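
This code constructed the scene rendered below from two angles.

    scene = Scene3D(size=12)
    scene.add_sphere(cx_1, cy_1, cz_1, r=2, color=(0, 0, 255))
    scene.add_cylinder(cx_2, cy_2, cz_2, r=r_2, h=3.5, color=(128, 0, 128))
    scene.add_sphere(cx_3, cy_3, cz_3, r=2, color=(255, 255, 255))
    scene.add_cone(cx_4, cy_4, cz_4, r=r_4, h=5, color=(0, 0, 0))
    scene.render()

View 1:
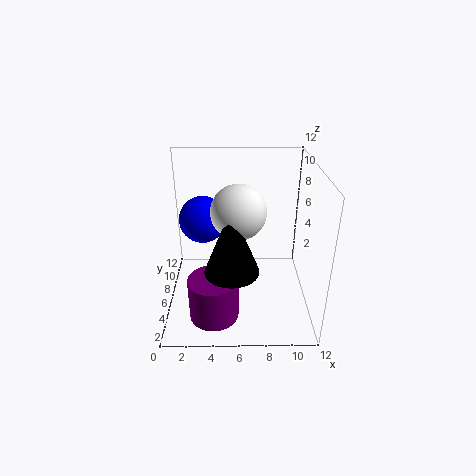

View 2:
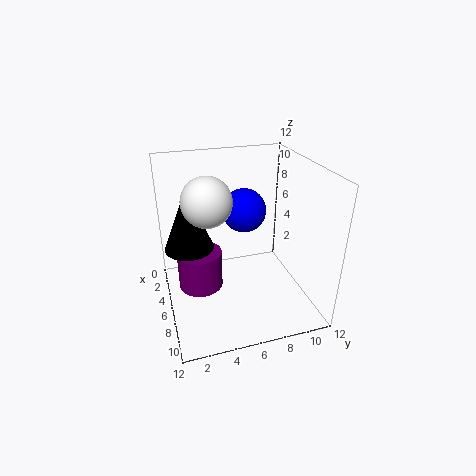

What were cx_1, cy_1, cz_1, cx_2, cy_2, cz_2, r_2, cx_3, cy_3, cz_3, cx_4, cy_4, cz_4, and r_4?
cx_1 = 3
cy_1 = 7.5
cz_1 = 7
cx_2 = 4
cy_2 = 3
cz_2 = 0.5
r_2 = 2
cx_3 = 6
cy_3 = 3.5
cz_3 = 9.5
cx_4 = 5.5
cy_4 = 2
cz_4 = 5.5
r_4 = 2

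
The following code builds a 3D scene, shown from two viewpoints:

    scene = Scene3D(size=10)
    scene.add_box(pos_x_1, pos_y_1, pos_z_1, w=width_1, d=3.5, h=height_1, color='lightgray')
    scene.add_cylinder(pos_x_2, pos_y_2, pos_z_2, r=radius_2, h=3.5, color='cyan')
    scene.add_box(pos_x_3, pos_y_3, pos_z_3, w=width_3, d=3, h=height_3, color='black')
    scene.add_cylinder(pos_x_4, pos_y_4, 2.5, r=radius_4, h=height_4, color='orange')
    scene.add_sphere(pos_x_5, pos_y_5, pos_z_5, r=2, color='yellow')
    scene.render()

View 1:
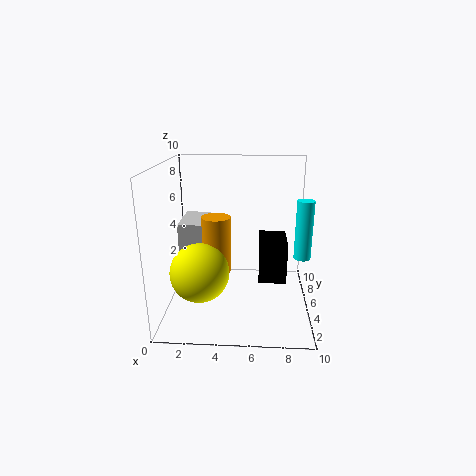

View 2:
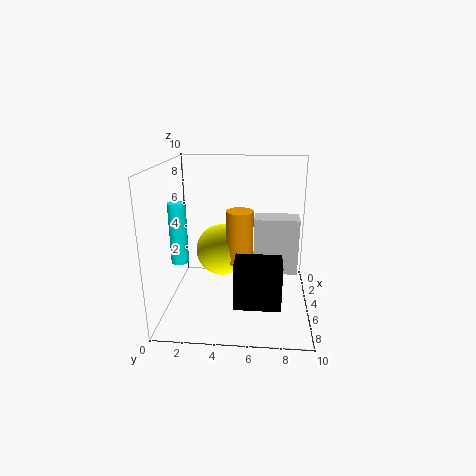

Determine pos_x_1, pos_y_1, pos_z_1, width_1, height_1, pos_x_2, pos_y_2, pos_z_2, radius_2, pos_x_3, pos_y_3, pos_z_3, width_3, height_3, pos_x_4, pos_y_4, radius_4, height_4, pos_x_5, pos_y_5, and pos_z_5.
pos_x_1 = 0.5, pos_y_1 = 6, pos_z_1 = 1, width_1 = 2, height_1 = 4.5, pos_x_2 = 9, pos_y_2 = 2, pos_z_2 = 5, radius_2 = 0.5, pos_x_3 = 6.5, pos_y_3 = 5, pos_z_3 = 1.5, width_3 = 2, height_3 = 3, pos_x_4 = 3.5, pos_y_4 = 5, radius_4 = 1, height_4 = 4, pos_x_5 = 2.5, pos_y_5 = 3.5, pos_z_5 = 3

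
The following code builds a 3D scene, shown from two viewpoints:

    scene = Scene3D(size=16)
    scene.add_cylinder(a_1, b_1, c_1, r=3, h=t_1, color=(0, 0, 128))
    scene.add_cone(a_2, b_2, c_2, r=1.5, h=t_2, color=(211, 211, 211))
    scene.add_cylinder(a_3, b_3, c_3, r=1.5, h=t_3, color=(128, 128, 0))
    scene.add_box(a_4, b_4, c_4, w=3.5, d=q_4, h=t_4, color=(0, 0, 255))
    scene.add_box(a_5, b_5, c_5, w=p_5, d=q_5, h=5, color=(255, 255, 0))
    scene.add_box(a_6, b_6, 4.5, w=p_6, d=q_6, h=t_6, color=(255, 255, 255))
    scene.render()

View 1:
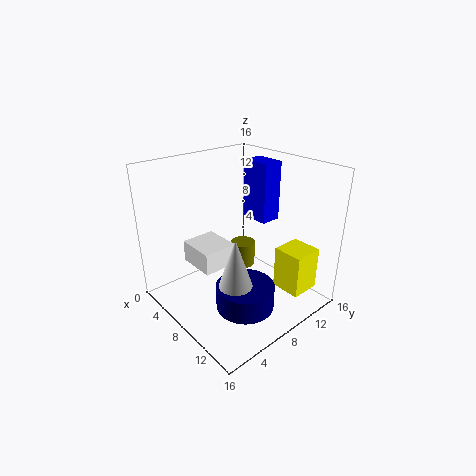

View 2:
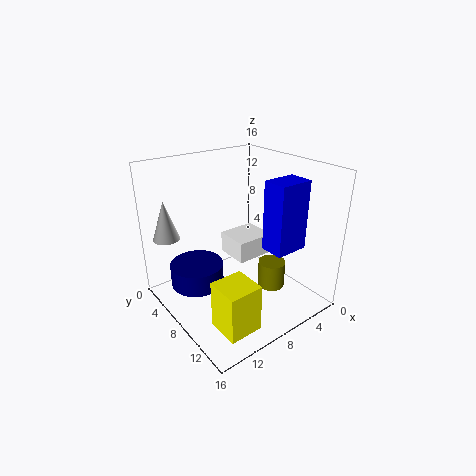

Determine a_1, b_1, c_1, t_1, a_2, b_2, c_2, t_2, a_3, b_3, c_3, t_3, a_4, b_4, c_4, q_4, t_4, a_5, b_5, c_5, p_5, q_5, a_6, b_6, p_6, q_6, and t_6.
a_1 = 12
b_1 = 5.5
c_1 = 2.5
t_1 = 2.5
a_2 = 14
b_2 = 2.5
c_2 = 7.5
t_2 = 4.5
a_3 = 5.5
b_3 = 11
c_3 = 2.5
t_3 = 3
a_4 = 4.5
b_4 = 12
c_4 = 8.5
q_4 = 2.5
t_4 = 7
a_5 = 10.5
b_5 = 11.5
c_5 = 1.5
p_5 = 3.5
q_5 = 3.5
a_6 = 3
b_6 = 4
p_6 = 4.5
q_6 = 4
t_6 = 2.5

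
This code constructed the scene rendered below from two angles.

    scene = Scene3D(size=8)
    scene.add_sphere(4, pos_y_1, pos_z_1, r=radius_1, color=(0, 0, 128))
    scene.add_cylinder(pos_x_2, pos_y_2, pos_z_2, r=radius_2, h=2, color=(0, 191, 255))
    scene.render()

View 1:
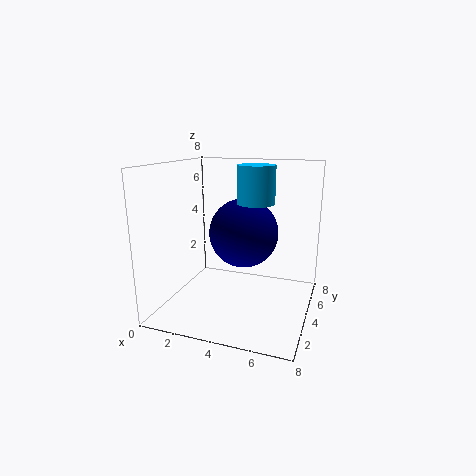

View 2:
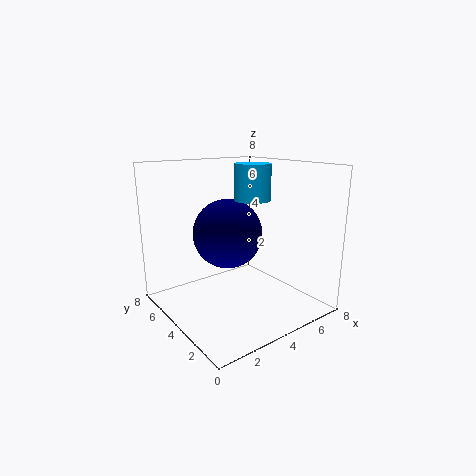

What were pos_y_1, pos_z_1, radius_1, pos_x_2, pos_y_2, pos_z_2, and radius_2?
pos_y_1 = 5; pos_z_1 = 4; radius_1 = 2; pos_x_2 = 5; pos_y_2 = 4; pos_z_2 = 6; radius_2 = 1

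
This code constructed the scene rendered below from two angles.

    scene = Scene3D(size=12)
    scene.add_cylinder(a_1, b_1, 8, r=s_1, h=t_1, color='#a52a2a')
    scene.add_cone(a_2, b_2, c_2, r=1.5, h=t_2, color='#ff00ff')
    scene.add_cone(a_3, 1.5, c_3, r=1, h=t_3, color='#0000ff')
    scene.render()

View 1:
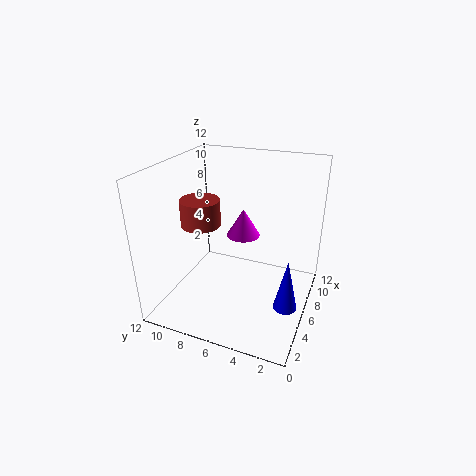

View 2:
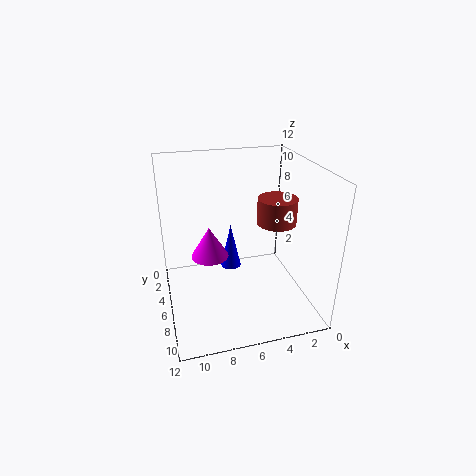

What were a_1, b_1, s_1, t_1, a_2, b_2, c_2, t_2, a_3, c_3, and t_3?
a_1 = 3.5
b_1 = 8
s_1 = 1.5
t_1 = 2
a_2 = 8.5
b_2 = 6.5
c_2 = 5
t_2 = 2.5
a_3 = 5.5
c_3 = 0.5
t_3 = 4.5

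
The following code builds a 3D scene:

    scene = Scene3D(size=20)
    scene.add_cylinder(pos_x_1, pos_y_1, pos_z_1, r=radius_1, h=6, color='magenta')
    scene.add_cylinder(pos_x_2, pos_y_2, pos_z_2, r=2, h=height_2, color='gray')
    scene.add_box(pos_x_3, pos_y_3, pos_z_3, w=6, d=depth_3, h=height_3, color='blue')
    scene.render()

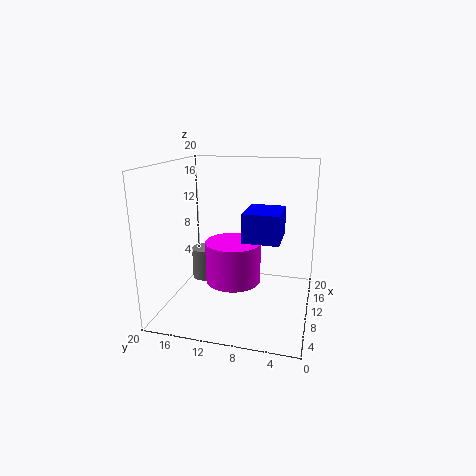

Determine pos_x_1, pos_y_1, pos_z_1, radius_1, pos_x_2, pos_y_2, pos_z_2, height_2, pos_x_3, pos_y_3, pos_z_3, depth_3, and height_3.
pos_x_1 = 11; pos_y_1 = 11; pos_z_1 = 3; radius_1 = 4; pos_x_2 = 15; pos_y_2 = 17; pos_z_2 = 1; height_2 = 5; pos_x_3 = 8; pos_y_3 = 4; pos_z_3 = 10; depth_3 = 5; height_3 = 4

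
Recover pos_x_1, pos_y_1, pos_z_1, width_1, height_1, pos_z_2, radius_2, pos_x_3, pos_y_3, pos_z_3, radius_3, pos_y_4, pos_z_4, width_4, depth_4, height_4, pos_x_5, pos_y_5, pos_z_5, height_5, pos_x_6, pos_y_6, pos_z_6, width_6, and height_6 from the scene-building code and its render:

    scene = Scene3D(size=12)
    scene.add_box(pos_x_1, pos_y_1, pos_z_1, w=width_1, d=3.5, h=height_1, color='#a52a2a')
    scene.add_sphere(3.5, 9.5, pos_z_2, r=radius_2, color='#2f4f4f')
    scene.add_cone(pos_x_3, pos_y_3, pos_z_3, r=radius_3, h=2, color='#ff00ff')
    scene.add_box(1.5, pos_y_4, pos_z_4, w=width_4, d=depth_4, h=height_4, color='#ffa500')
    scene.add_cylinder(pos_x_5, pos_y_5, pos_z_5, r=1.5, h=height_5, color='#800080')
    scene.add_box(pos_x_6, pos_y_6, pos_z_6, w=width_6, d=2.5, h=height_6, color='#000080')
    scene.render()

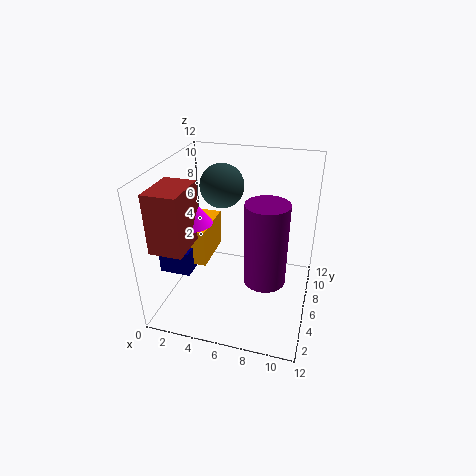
pos_x_1 = 1, pos_y_1 = 0.5, pos_z_1 = 7, width_1 = 2.5, height_1 = 4.5, pos_z_2 = 9, radius_2 = 2, pos_x_3 = 3, pos_y_3 = 4, pos_z_3 = 8, radius_3 = 1.5, pos_y_4 = 3.5, pos_z_4 = 4.5, width_4 = 2.5, depth_4 = 4, height_4 = 3, pos_x_5 = 9, pos_y_5 = 2.5, pos_z_5 = 5, height_5 = 6, pos_x_6 = 0.5, pos_y_6 = 2.5, pos_z_6 = 4, width_6 = 2.5, height_6 = 2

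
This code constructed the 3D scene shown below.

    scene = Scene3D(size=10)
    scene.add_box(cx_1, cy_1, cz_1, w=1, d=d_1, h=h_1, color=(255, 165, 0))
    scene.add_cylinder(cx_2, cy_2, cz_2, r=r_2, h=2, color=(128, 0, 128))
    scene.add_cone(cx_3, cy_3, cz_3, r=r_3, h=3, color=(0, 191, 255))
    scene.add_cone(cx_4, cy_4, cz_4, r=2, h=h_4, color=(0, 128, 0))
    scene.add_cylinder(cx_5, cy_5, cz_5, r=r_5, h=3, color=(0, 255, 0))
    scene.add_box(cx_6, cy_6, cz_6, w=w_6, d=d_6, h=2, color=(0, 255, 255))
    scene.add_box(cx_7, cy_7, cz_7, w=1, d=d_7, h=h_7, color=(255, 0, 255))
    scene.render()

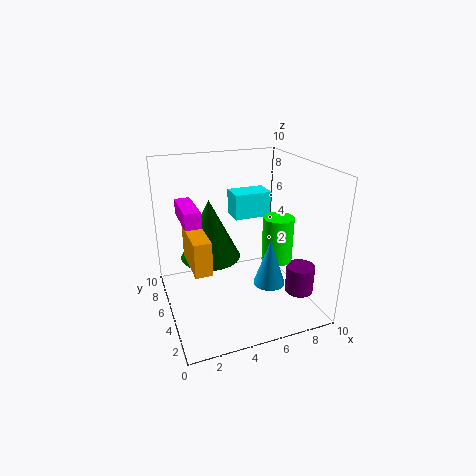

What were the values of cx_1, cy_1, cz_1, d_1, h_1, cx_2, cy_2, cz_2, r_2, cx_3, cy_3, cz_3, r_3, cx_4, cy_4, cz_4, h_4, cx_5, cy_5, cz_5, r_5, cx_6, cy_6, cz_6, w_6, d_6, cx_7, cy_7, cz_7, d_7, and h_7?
cx_1 = 1
cy_1 = 1
cz_1 = 5
d_1 = 3
h_1 = 2
cx_2 = 9
cy_2 = 3
cz_2 = 1
r_2 = 1
cx_3 = 6
cy_3 = 2
cz_3 = 3
r_3 = 1
cx_4 = 3
cy_4 = 5
cz_4 = 4
h_4 = 4
cx_5 = 7
cy_5 = 3
cz_5 = 4
r_5 = 1
cx_6 = 6
cy_6 = 8
cz_6 = 5
w_6 = 3
d_6 = 2
cx_7 = 1
cy_7 = 3
cz_7 = 7
d_7 = 3
h_7 = 1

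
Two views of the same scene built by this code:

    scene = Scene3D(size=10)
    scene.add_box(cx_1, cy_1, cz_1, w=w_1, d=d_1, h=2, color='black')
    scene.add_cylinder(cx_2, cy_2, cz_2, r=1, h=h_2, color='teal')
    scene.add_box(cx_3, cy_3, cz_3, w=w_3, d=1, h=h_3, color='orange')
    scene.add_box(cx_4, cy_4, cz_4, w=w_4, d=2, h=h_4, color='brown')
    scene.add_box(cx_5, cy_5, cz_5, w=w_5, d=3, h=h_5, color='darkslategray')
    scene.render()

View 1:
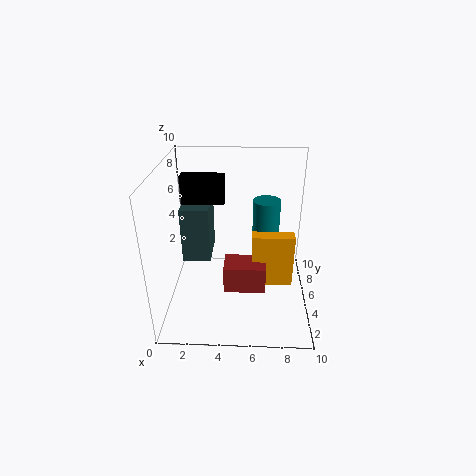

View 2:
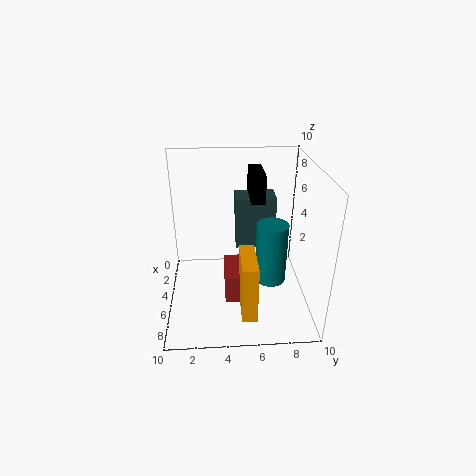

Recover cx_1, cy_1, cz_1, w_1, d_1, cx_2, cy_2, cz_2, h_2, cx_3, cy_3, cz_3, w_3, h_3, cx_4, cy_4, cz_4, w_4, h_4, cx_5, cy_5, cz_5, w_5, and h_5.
cx_1 = 1, cy_1 = 6, cz_1 = 7, w_1 = 3, d_1 = 1, cx_2 = 7, cy_2 = 7, cz_2 = 3, h_2 = 4, cx_3 = 6, cy_3 = 5, cz_3 = 1, w_3 = 3, h_3 = 4, cx_4 = 4, cy_4 = 4, cz_4 = 1, w_4 = 3, h_4 = 2, cx_5 = 1, cy_5 = 5, cz_5 = 3, w_5 = 2, h_5 = 4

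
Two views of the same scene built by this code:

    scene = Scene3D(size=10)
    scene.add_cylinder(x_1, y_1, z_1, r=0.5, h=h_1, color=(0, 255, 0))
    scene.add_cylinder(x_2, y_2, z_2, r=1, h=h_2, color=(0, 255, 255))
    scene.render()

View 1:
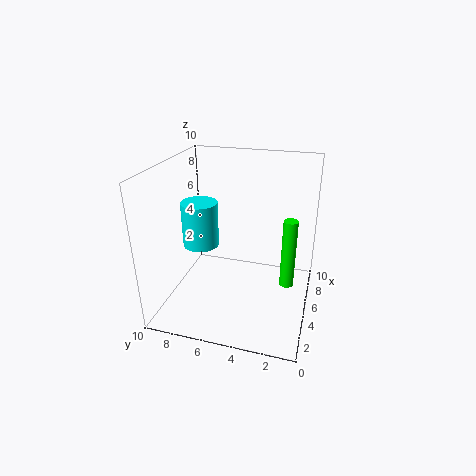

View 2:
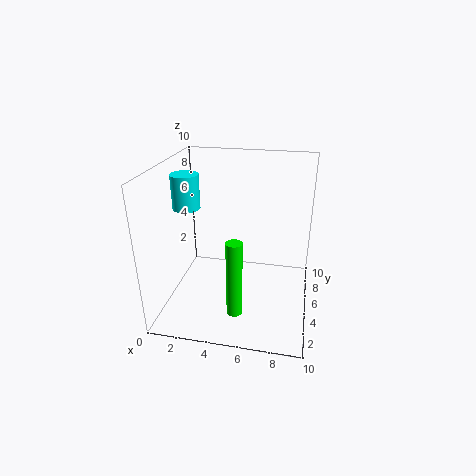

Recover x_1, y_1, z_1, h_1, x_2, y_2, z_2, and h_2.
x_1 = 5.5
y_1 = 1.5
z_1 = 1.5
h_1 = 5
x_2 = 1
y_2 = 6
z_2 = 6.5
h_2 = 2.5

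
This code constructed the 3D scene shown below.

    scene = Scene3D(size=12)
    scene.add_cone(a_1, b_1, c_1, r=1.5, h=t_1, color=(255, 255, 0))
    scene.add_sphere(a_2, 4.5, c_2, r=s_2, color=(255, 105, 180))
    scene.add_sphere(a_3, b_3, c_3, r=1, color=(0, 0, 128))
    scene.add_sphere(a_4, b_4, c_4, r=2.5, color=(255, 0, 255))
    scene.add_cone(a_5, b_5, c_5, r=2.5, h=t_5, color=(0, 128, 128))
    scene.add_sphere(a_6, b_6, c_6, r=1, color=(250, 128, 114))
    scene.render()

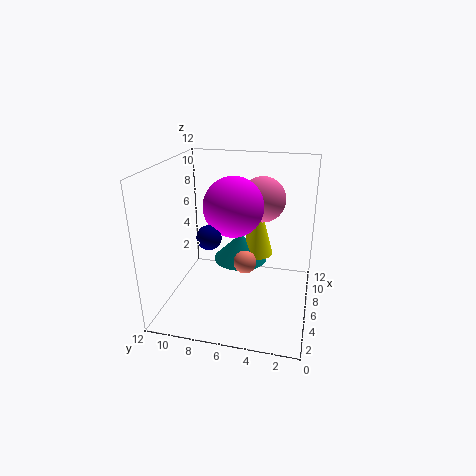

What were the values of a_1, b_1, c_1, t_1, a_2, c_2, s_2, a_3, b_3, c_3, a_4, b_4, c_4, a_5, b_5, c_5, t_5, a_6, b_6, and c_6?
a_1 = 9.5
b_1 = 5
c_1 = 3
t_1 = 5.5
a_2 = 9
c_2 = 8.5
s_2 = 2
a_3 = 4.5
b_3 = 8
c_3 = 6.5
a_4 = 6.5
b_4 = 6.5
c_4 = 8.5
a_5 = 9
b_5 = 6.5
c_5 = 2.5
t_5 = 2.5
a_6 = 6.5
b_6 = 5.5
c_6 = 3.5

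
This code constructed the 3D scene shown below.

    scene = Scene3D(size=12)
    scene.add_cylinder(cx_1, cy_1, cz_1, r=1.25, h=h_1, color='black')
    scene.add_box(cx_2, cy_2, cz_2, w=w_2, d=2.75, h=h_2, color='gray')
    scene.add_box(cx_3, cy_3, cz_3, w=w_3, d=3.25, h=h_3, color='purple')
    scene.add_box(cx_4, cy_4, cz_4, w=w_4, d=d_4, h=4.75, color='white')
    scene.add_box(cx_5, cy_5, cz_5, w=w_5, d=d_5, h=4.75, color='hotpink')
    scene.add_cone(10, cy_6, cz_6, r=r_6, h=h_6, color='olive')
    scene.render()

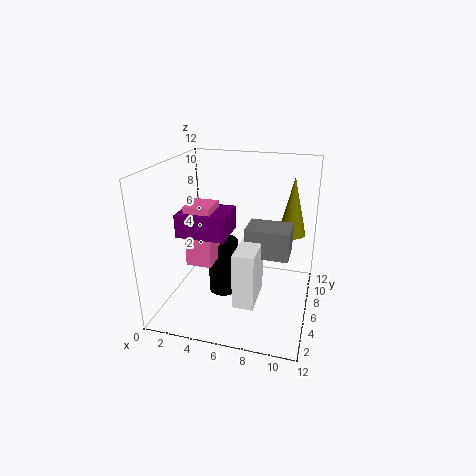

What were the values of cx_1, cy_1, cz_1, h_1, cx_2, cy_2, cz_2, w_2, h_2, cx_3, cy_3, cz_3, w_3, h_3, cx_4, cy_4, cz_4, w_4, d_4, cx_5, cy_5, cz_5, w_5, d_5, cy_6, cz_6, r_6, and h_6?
cx_1 = 4.75, cy_1 = 5.75, cz_1 = 1, h_1 = 4.75, cx_2 = 6.5, cy_2 = 6, cz_2 = 4.25, w_2 = 3.75, h_2 = 2.5, cx_3 = 2.25, cy_3 = 2.25, cz_3 = 7.25, w_3 = 3.75, h_3 = 1.75, cx_4 = 6.25, cy_4 = 3.25, cz_4 = 1, w_4 = 1.75, d_4 = 3.75, cx_5 = 2.75, cy_5 = 2.75, cz_5 = 4.75, w_5 = 2, d_5 = 2.25, cy_6 = 9.75, cz_6 = 5.25, r_6 = 1.25, h_6 = 5.25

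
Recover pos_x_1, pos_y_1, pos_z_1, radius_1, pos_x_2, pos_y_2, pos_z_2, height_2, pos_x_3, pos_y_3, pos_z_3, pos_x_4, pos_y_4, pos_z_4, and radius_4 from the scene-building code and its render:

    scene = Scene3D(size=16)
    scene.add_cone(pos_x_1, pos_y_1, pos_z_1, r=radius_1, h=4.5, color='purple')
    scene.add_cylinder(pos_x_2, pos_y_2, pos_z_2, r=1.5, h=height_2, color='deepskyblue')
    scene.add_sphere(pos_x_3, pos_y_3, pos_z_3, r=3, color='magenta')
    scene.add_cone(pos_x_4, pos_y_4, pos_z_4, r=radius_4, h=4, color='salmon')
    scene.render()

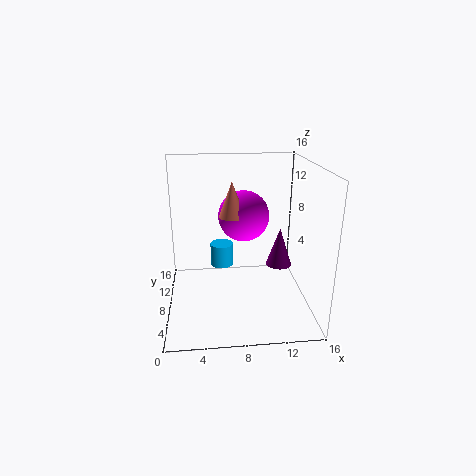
pos_x_1 = 13, pos_y_1 = 9, pos_z_1 = 4, radius_1 = 1.5, pos_x_2 = 6.5, pos_y_2 = 14.5, pos_z_2 = 1.5, height_2 = 3, pos_x_3 = 9, pos_y_3 = 11, pos_z_3 = 9.5, pos_x_4 = 7.5, pos_y_4 = 9.5, pos_z_4 = 10, radius_4 = 1.5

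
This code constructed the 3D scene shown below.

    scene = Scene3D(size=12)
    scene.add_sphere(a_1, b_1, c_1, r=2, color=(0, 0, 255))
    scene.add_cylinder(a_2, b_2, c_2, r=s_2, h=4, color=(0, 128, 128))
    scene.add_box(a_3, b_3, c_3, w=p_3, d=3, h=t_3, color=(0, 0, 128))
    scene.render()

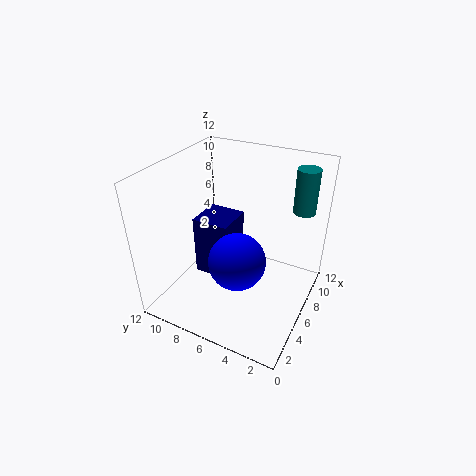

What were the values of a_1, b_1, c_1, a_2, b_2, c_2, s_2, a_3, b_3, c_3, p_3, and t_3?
a_1 = 2; b_1 = 4; c_1 = 7; a_2 = 11; b_2 = 2; c_2 = 7; s_2 = 1; a_3 = 4; b_3 = 6; c_3 = 3; p_3 = 3; t_3 = 5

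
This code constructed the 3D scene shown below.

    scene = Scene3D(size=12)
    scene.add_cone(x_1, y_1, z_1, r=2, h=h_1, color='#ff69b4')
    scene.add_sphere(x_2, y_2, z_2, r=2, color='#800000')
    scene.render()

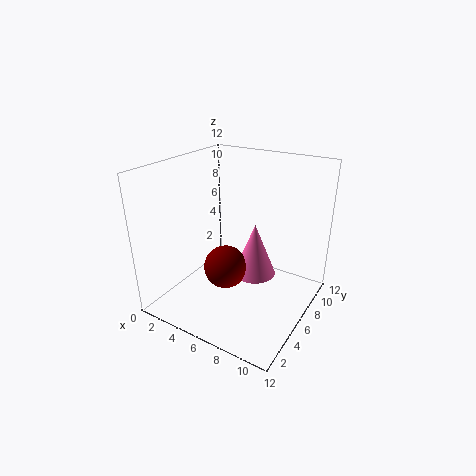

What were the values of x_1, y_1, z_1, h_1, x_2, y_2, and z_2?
x_1 = 6, y_1 = 9, z_1 = 1, h_1 = 5, x_2 = 4, y_2 = 7, z_2 = 2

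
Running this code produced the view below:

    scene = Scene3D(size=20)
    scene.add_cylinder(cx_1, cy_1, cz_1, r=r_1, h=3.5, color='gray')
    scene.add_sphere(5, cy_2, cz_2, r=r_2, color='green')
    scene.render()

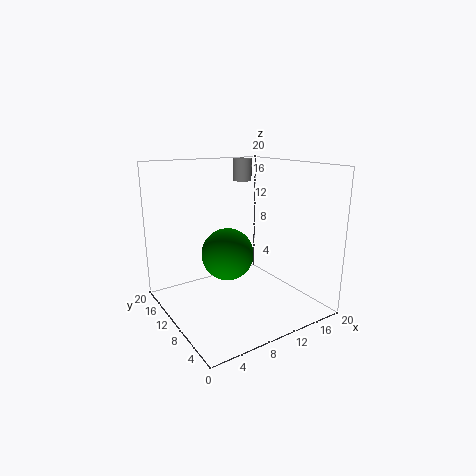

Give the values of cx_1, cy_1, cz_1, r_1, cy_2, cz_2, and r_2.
cx_1 = 16, cy_1 = 18, cz_1 = 16.5, r_1 = 1.5, cy_2 = 4.5, cz_2 = 10.5, r_2 = 3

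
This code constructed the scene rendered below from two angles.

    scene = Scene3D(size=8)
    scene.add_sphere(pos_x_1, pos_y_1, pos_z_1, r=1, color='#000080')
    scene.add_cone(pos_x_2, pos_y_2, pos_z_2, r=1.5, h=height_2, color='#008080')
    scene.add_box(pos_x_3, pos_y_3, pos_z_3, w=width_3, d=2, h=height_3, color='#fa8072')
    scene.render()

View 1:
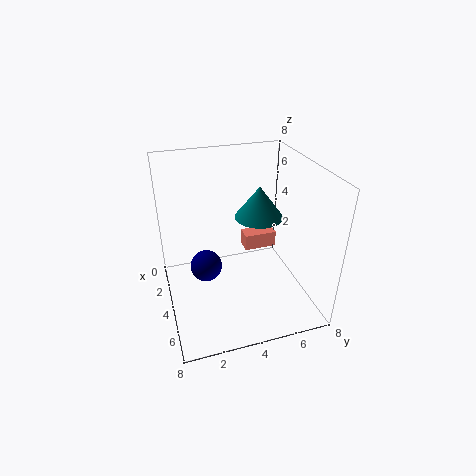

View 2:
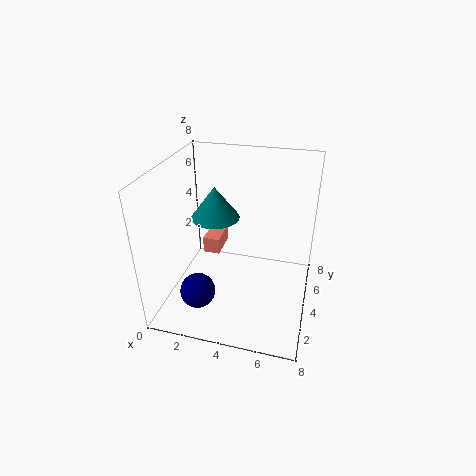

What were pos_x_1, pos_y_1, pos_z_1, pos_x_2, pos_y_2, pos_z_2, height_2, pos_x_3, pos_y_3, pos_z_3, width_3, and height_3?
pos_x_1 = 2
pos_y_1 = 2.5
pos_z_1 = 1
pos_x_2 = 2
pos_y_2 = 6
pos_z_2 = 4
height_2 = 2
pos_x_3 = 1.5
pos_y_3 = 5
pos_z_3 = 2
width_3 = 1
height_3 = 1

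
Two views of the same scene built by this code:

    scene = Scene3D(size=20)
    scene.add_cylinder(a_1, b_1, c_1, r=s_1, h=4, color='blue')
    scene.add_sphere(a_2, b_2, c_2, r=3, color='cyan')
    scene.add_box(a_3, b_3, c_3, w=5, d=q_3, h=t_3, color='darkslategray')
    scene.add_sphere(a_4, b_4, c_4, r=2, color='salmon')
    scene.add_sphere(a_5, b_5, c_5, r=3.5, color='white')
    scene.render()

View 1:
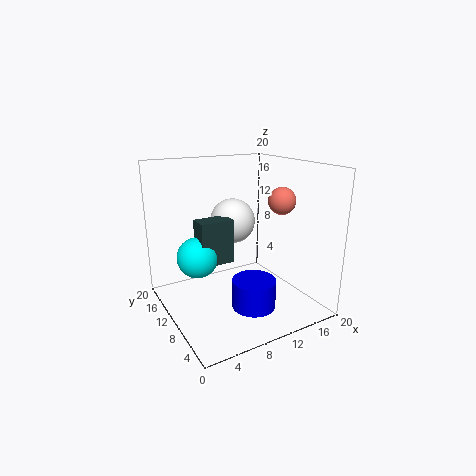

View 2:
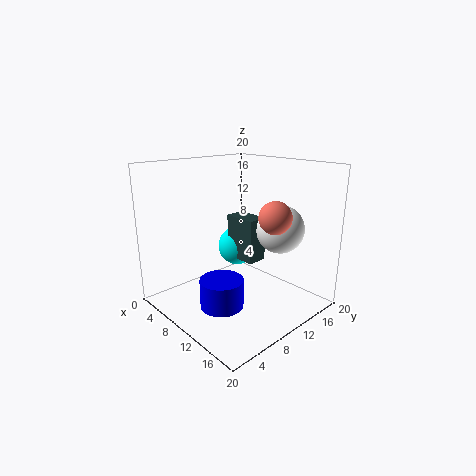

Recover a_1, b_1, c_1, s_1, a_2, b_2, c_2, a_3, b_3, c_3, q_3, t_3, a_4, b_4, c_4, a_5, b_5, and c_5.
a_1 = 10.5, b_1 = 6.5, c_1 = 1, s_1 = 3, a_2 = 5.5, b_2 = 14, c_2 = 6.5, a_3 = 5.5, b_3 = 12, c_3 = 5.5, q_3 = 3, t_3 = 6.5, a_4 = 17, b_4 = 9.5, c_4 = 14.5, a_5 = 12.5, b_5 = 16, c_5 = 10.5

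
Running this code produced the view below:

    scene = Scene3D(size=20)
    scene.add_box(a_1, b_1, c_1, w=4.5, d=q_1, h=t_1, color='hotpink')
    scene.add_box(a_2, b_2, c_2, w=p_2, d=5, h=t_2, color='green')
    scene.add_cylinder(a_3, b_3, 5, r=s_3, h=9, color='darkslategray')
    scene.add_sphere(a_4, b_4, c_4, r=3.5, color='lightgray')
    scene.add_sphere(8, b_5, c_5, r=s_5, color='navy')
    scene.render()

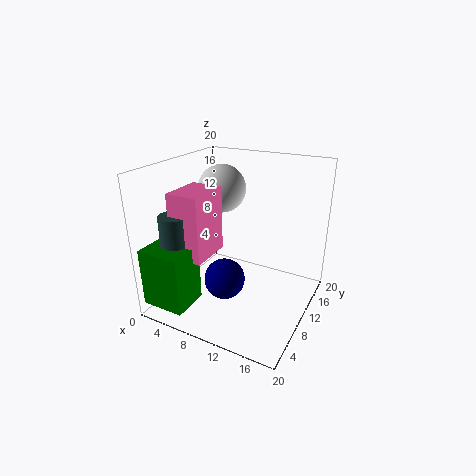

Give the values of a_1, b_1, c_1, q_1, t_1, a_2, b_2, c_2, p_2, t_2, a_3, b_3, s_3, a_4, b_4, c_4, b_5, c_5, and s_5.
a_1 = 3
b_1 = 4
c_1 = 8
q_1 = 6
t_1 = 9
a_2 = 0.5
b_2 = 0.5
c_2 = 2
p_2 = 6
t_2 = 8
a_3 = 3.5
b_3 = 4.5
s_3 = 2
a_4 = 5.5
b_4 = 13.5
c_4 = 15.5
b_5 = 9.5
c_5 = 3
s_5 = 3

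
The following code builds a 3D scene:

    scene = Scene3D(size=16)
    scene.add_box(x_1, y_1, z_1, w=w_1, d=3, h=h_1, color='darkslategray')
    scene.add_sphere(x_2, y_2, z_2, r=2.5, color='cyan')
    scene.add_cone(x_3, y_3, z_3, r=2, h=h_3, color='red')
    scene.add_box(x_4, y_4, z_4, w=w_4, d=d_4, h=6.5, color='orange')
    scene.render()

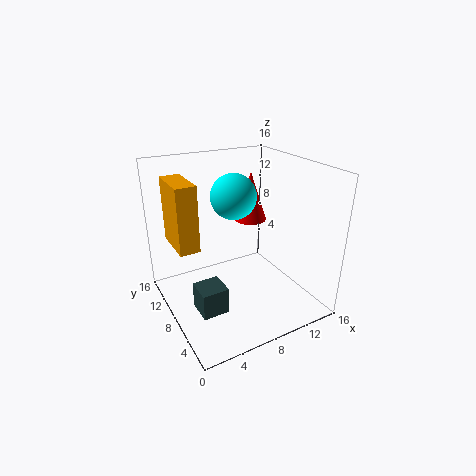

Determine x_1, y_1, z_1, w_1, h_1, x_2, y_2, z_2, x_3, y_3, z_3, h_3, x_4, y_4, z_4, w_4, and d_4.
x_1 = 2.5; y_1 = 5.5; z_1 = 0.5; w_1 = 3; h_1 = 3; x_2 = 8; y_2 = 9; z_2 = 12.5; x_3 = 12; y_3 = 12; z_3 = 8; h_3 = 6; x_4 = 0.5; y_4 = 5.5; z_4 = 9; w_4 = 2; d_4 = 4.5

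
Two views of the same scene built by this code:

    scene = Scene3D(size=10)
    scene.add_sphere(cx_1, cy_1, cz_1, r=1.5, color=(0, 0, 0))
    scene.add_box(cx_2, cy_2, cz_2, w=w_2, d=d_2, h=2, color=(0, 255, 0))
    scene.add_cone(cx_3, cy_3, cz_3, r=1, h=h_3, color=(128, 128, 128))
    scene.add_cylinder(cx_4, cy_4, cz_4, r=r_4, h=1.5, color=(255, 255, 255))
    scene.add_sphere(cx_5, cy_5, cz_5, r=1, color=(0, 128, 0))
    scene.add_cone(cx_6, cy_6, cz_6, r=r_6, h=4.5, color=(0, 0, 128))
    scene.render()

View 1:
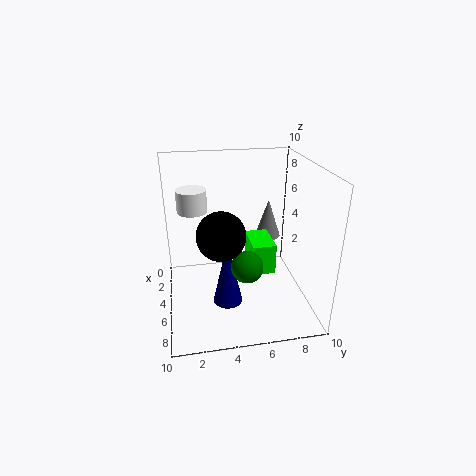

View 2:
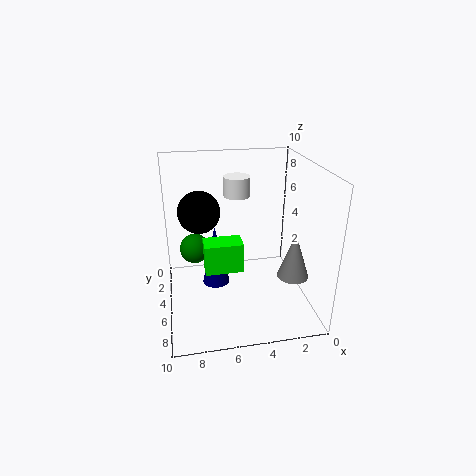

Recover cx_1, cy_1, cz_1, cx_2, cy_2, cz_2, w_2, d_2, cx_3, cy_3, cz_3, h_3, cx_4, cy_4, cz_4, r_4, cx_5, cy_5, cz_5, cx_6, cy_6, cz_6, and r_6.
cx_1 = 7.5; cy_1 = 3.5; cz_1 = 6.5; cx_2 = 5; cy_2 = 5.5; cz_2 = 3.5; w_2 = 2.5; d_2 = 1.5; cx_3 = 2; cy_3 = 8; cz_3 = 3.5; h_3 = 3; cx_4 = 4.5; cy_4 = 2; cz_4 = 7; r_4 = 1; cx_5 = 8; cy_5 = 5; cz_5 = 4.5; cx_6 = 6.5; cy_6 = 4; cz_6 = 1; r_6 = 1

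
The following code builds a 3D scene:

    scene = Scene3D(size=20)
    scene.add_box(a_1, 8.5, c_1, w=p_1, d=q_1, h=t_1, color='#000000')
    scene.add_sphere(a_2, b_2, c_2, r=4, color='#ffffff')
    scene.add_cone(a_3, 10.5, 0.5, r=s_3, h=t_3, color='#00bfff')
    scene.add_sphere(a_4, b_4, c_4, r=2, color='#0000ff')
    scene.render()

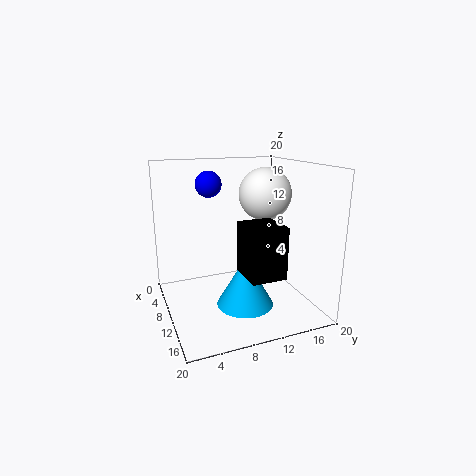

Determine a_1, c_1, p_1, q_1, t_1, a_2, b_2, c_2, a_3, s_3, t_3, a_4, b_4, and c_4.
a_1 = 13.5; c_1 = 7; p_1 = 5; q_1 = 4.5; t_1 = 6.5; a_2 = 6; b_2 = 16; c_2 = 15; a_3 = 11.5; s_3 = 4; t_3 = 7; a_4 = 3; b_4 = 8; c_4 = 16.5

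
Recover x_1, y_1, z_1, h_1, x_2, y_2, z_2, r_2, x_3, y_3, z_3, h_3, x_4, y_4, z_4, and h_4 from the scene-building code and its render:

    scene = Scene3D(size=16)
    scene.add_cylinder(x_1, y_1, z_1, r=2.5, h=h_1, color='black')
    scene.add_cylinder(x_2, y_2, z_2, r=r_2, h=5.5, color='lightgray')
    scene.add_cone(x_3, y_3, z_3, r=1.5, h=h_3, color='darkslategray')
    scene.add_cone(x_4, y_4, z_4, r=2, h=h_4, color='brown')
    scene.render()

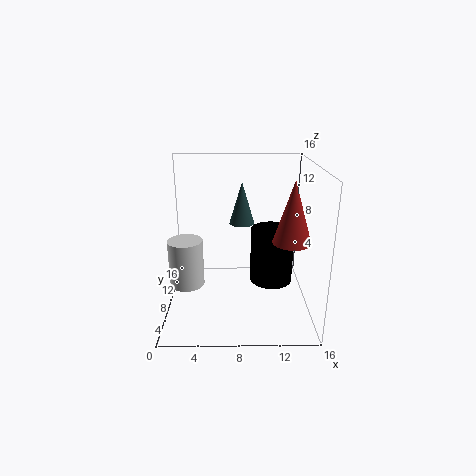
x_1 = 12, y_1 = 9.5, z_1 = 2, h_1 = 6.5, x_2 = 2, y_2 = 8.5, z_2 = 2, r_2 = 2, x_3 = 8.5, y_3 = 11.5, z_3 = 8.5, h_3 = 5, x_4 = 13.5, y_4 = 5.5, z_4 = 8.5, h_4 = 6.5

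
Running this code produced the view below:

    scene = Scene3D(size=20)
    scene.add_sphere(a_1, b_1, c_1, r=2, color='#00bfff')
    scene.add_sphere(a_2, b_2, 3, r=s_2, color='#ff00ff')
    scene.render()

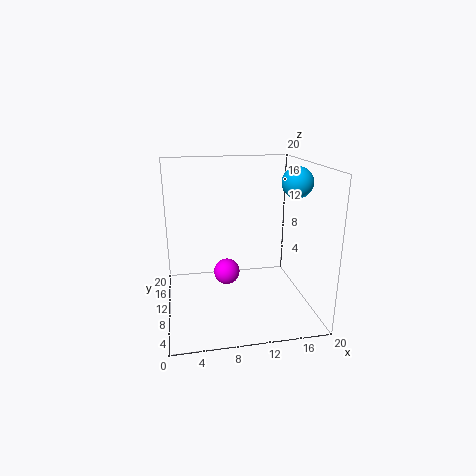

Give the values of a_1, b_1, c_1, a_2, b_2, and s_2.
a_1 = 17
b_1 = 7
c_1 = 18
a_2 = 9
b_2 = 14
s_2 = 2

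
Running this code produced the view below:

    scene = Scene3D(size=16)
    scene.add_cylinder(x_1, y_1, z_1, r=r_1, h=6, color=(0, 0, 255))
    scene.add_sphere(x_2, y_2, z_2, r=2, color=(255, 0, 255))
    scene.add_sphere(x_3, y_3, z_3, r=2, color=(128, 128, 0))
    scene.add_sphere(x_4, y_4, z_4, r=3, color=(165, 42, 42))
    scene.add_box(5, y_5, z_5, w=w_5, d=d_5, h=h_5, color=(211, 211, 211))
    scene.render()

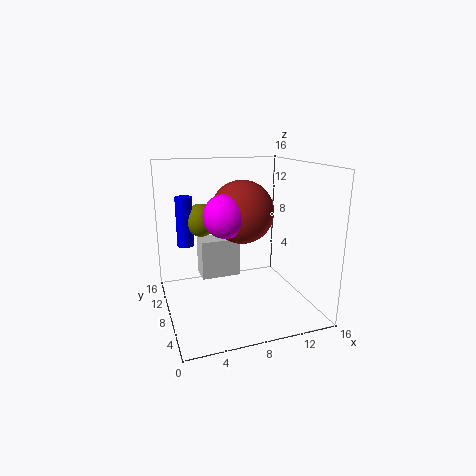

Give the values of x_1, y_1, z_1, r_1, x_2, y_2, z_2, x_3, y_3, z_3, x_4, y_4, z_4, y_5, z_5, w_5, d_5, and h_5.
x_1 = 3; y_1 = 13; z_1 = 6; r_1 = 1; x_2 = 5; y_2 = 3; z_2 = 12; x_3 = 5; y_3 = 13; z_3 = 9; x_4 = 7; y_4 = 4; z_4 = 12; y_5 = 13; z_5 = 1; w_5 = 5; d_5 = 3; h_5 = 5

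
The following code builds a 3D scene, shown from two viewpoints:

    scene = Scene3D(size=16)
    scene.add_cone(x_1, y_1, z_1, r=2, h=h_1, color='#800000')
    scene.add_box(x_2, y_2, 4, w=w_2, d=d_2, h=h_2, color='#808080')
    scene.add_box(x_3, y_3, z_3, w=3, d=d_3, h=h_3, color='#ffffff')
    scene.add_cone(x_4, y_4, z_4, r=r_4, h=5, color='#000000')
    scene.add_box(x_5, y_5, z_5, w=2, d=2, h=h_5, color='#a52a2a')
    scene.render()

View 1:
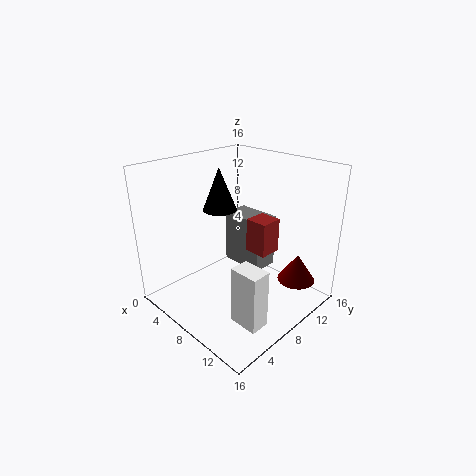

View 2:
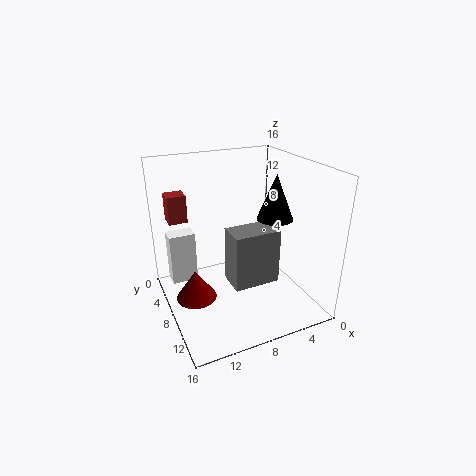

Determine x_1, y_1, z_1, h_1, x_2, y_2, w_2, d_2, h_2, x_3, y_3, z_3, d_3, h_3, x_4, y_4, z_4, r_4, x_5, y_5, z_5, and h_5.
x_1 = 14; y_1 = 11; z_1 = 4; h_1 = 3; x_2 = 5; y_2 = 9; w_2 = 5; d_2 = 3; h_2 = 6; x_3 = 12; y_3 = 3; z_3 = 2; d_3 = 2; h_3 = 6; x_4 = 4; y_4 = 9; z_4 = 10; r_4 = 2; x_5 = 13; y_5 = 4; z_5 = 10; h_5 = 3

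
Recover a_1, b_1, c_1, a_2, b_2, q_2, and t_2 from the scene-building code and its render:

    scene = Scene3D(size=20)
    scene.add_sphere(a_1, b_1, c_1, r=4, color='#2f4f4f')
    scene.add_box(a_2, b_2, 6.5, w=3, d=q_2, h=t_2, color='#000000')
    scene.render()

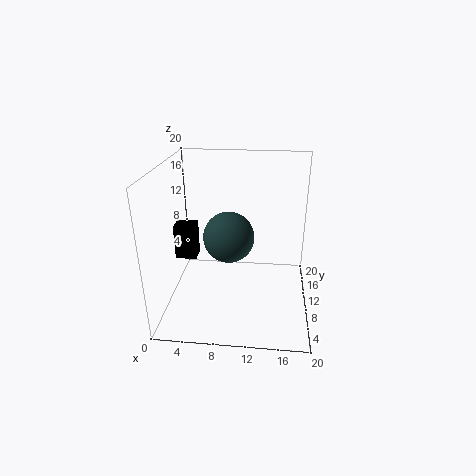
a_1 = 8, b_1 = 15, c_1 = 7.5, a_2 = 1, b_2 = 9.5, q_2 = 2.5, t_2 = 5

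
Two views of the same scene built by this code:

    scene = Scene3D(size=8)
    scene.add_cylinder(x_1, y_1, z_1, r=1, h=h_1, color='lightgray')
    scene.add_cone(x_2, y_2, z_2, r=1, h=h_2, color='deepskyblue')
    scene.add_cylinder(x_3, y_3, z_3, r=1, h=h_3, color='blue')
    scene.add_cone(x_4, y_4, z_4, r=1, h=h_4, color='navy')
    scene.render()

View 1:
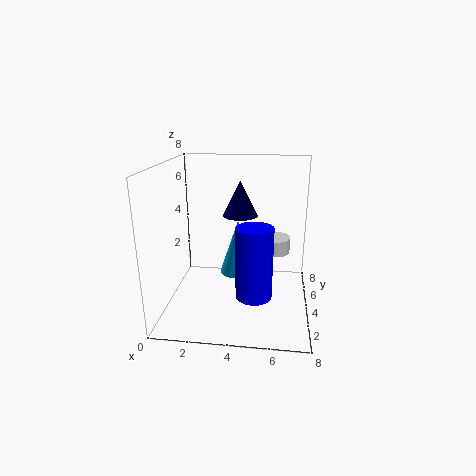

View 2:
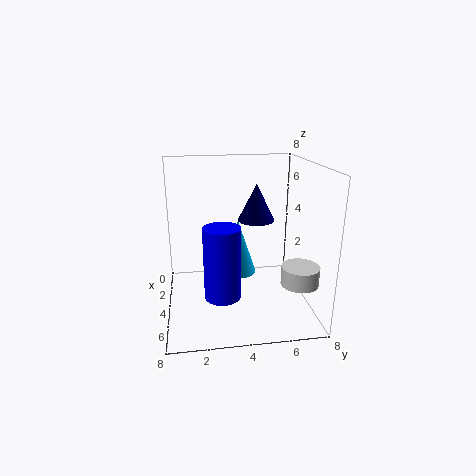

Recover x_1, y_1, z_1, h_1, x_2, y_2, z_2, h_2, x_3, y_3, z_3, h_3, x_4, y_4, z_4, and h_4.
x_1 = 6
y_1 = 7
z_1 = 2
h_1 = 1
x_2 = 4
y_2 = 4
z_2 = 2
h_2 = 3
x_3 = 5
y_3 = 3
z_3 = 1
h_3 = 4
x_4 = 4
y_4 = 5
z_4 = 5
h_4 = 2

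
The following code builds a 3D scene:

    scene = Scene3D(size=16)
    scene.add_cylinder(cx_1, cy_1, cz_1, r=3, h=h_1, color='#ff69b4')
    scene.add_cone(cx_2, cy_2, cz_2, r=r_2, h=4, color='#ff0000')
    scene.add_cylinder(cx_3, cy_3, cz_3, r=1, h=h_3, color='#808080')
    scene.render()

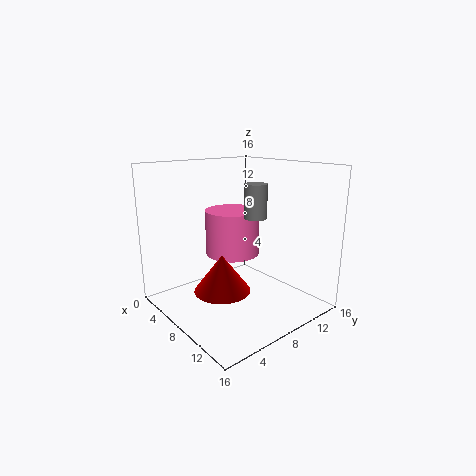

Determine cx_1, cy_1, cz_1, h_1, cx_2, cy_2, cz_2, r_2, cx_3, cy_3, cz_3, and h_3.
cx_1 = 7; cy_1 = 8; cz_1 = 6; h_1 = 5; cx_2 = 9; cy_2 = 5; cz_2 = 3; r_2 = 3; cx_3 = 14; cy_3 = 5; cz_3 = 12; h_3 = 3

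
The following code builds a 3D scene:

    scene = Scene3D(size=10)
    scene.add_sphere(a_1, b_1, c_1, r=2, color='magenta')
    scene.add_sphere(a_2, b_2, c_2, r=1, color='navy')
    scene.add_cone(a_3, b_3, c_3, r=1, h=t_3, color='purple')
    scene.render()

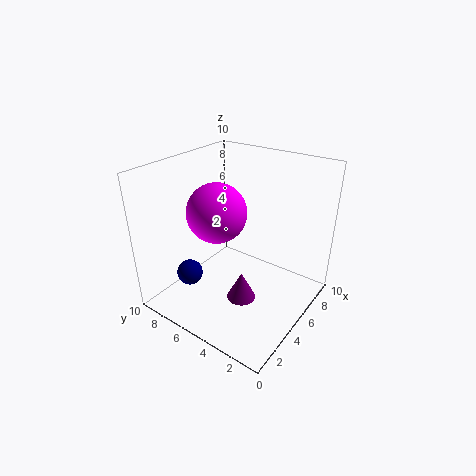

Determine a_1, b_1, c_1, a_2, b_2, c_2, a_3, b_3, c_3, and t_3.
a_1 = 4; b_1 = 6; c_1 = 7; a_2 = 4; b_2 = 9; c_2 = 1; a_3 = 4; b_3 = 4; c_3 = 1; t_3 = 2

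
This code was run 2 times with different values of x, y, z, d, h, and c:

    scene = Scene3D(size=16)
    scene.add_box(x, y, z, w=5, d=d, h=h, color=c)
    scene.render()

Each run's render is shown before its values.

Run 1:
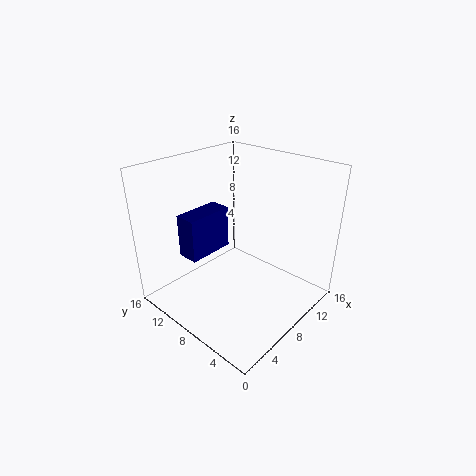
x = 2.25
y = 8.75
z = 7.25
d = 2.25
h = 4.5
c = 'navy'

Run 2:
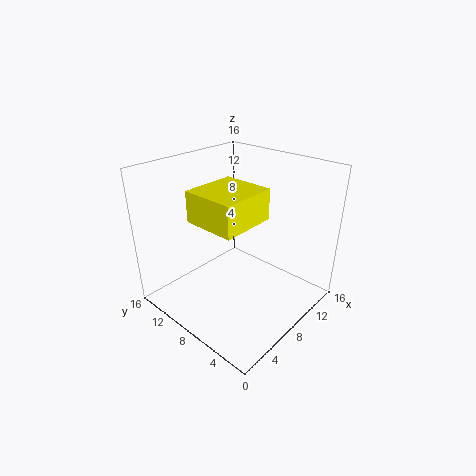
x = 0.25
y = 2
z = 13.25
d = 4.75
h = 2.75
c = 'yellow'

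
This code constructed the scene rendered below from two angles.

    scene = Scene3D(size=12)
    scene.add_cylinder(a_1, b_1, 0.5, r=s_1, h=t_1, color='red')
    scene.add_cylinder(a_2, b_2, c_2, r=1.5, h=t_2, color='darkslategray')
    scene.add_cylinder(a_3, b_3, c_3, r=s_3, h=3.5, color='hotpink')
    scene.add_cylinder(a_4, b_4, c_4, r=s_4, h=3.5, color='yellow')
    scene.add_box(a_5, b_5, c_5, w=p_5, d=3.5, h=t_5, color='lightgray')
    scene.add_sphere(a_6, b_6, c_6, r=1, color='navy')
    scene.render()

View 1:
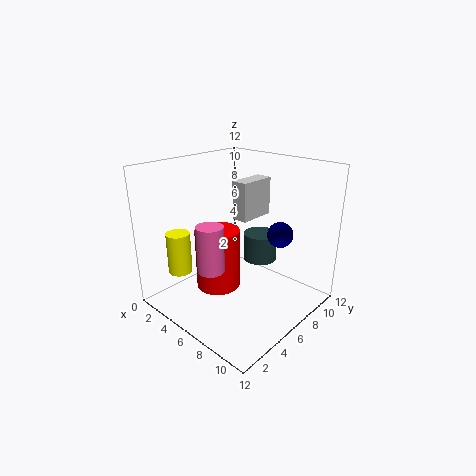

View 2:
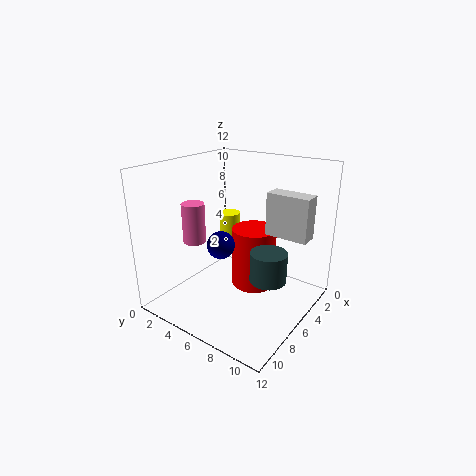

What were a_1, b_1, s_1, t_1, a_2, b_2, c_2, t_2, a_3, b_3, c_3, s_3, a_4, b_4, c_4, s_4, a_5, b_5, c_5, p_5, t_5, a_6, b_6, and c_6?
a_1 = 3.5; b_1 = 6; s_1 = 2; t_1 = 5.5; a_2 = 6; b_2 = 9; c_2 = 3; t_2 = 2.5; a_3 = 7; b_3 = 2; c_3 = 5; s_3 = 1; a_4 = 2.5; b_4 = 2.5; c_4 = 3; s_4 = 1; a_5 = 3.5; b_5 = 8; c_5 = 6.5; p_5 = 1.5; t_5 = 3.5; a_6 = 9.5; b_6 = 7; c_6 = 7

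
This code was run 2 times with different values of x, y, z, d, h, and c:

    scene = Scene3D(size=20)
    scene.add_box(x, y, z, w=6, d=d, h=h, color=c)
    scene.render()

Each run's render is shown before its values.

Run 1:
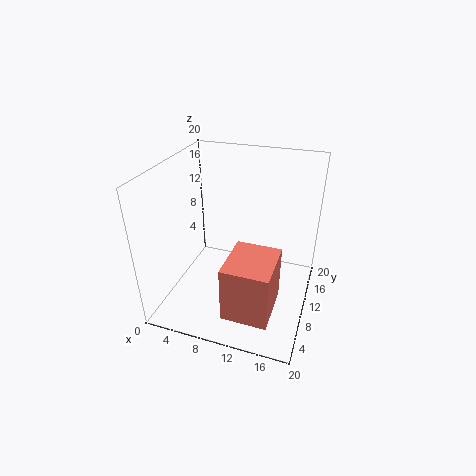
x = 10.5, y = 1.5, z = 3, d = 7, h = 7.5, c = 'salmon'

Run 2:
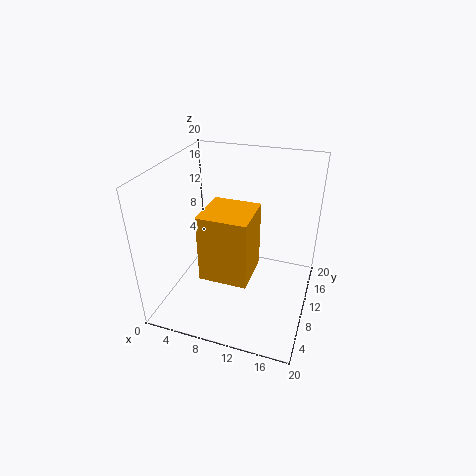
x = 7.5, y = 2.5, z = 8, d = 6, h = 8.5, c = 'orange'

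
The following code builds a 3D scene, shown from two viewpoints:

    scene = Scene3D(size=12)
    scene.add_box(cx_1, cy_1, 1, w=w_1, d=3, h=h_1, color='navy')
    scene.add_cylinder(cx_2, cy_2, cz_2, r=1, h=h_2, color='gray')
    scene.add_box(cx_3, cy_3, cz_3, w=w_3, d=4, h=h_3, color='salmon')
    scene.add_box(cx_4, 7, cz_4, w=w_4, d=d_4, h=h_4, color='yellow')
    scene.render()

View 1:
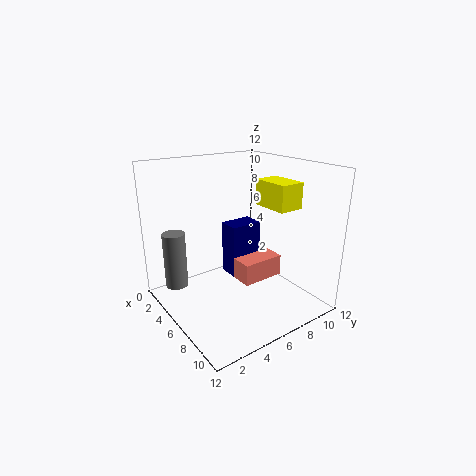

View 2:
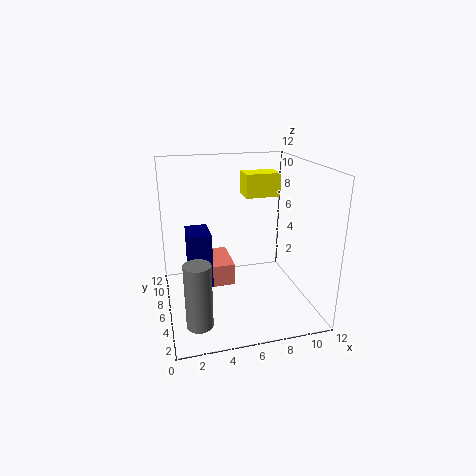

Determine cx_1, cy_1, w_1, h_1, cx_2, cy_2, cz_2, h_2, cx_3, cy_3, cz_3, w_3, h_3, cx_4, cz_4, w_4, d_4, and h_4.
cx_1 = 2
cy_1 = 7
w_1 = 2
h_1 = 5
cx_2 = 2
cy_2 = 2
cz_2 = 1
h_2 = 5
cx_3 = 3
cy_3 = 7
cz_3 = 1
w_3 = 3
h_3 = 2
cx_4 = 7
cz_4 = 9
w_4 = 3
d_4 = 2
h_4 = 2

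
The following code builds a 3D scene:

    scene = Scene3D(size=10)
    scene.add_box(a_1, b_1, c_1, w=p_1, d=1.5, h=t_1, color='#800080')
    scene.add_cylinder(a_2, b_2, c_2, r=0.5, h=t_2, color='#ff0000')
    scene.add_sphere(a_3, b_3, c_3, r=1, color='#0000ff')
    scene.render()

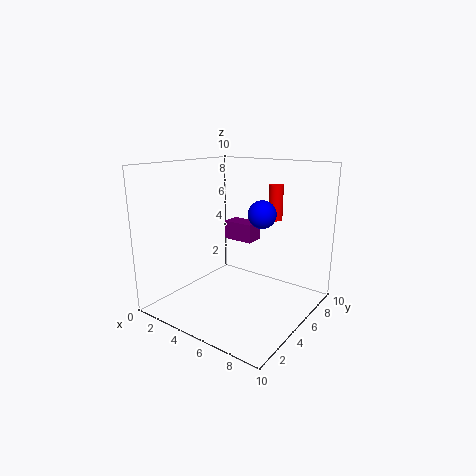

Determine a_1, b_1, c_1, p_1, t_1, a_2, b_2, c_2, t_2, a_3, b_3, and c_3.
a_1 = 1.5; b_1 = 8; c_1 = 3.5; p_1 = 2.5; t_1 = 1.5; a_2 = 6.5; b_2 = 7.5; c_2 = 6; t_2 = 2.5; a_3 = 6; b_3 = 6.5; c_3 = 6.5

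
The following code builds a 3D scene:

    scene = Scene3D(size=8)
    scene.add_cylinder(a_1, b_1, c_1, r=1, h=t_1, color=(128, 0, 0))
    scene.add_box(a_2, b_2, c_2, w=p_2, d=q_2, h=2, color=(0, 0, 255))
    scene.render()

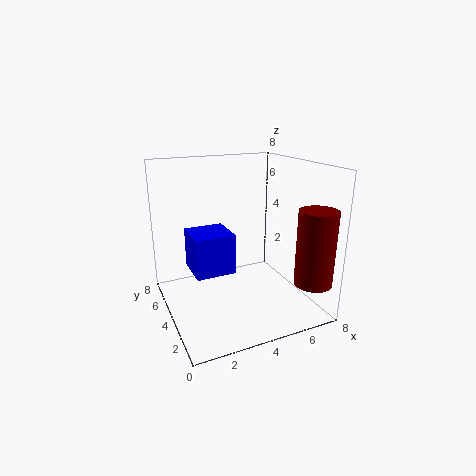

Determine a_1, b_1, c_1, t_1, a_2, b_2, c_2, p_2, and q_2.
a_1 = 7, b_1 = 1, c_1 = 2, t_1 = 4, a_2 = 1, b_2 = 2, c_2 = 3, p_2 = 2, q_2 = 2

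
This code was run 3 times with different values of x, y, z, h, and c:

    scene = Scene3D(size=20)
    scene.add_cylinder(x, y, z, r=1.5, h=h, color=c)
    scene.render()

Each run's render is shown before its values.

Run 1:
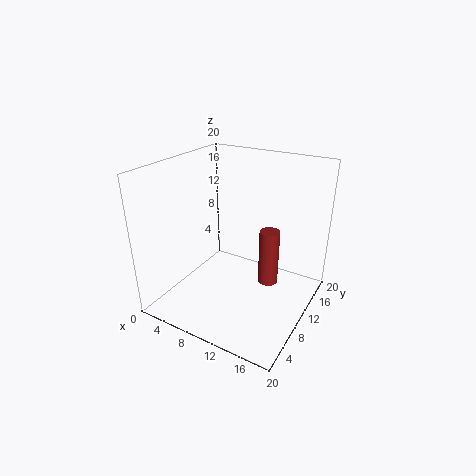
x = 13; y = 14; z = 1.5; h = 8.5; c = 'brown'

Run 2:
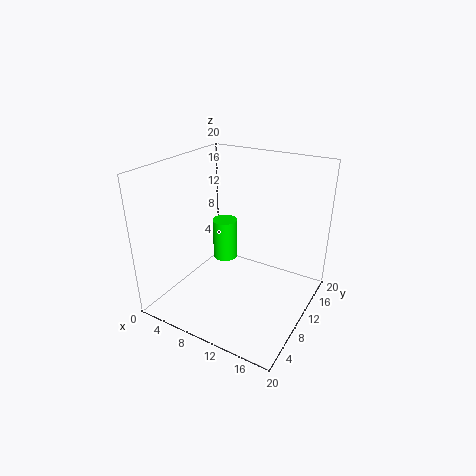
x = 10.5; y = 6; z = 9.5; h = 5; c = 'lime'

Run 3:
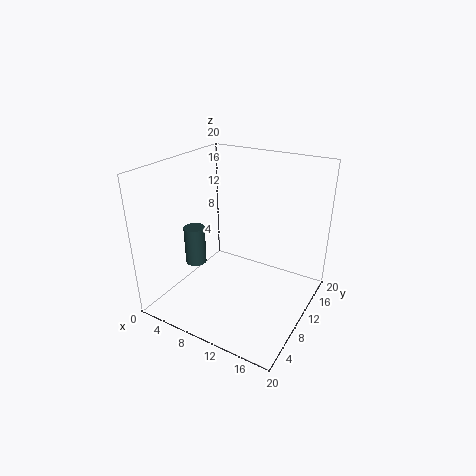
x = 4; y = 8; z = 5.5; h = 5.5; c = 'darkslategray'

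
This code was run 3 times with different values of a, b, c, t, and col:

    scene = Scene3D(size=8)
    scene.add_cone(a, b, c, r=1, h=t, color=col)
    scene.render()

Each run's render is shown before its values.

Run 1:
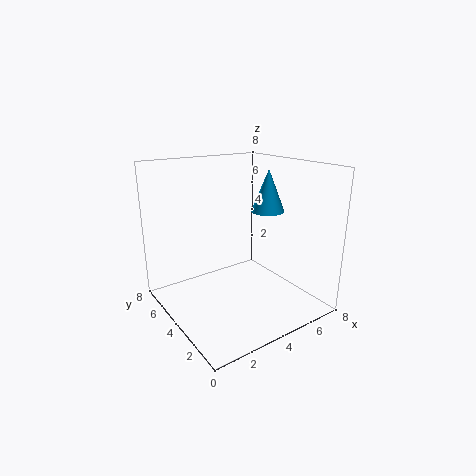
a = 6.5; b = 4.5; c = 5; t = 2.5; col = 'deepskyblue'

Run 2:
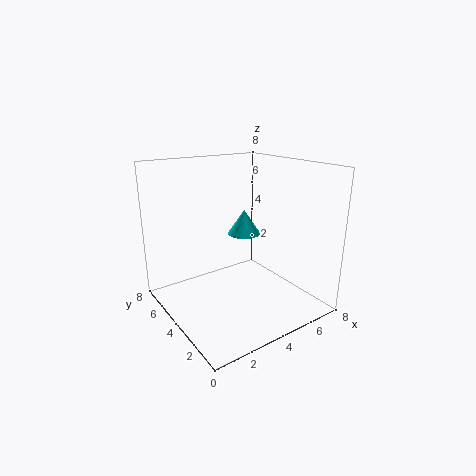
a = 5.5; b = 5.5; c = 3.5; t = 1.5; col = 'cyan'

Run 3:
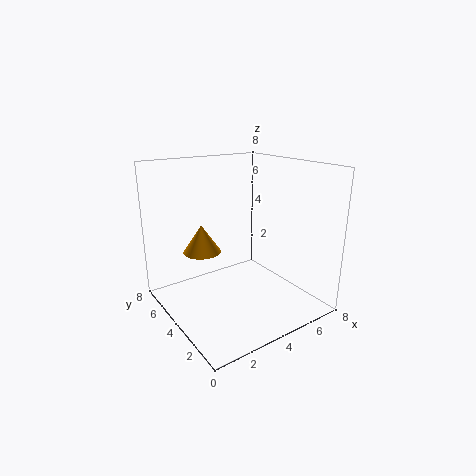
a = 2; b = 4.5; c = 3.5; t = 1.5; col = 'orange'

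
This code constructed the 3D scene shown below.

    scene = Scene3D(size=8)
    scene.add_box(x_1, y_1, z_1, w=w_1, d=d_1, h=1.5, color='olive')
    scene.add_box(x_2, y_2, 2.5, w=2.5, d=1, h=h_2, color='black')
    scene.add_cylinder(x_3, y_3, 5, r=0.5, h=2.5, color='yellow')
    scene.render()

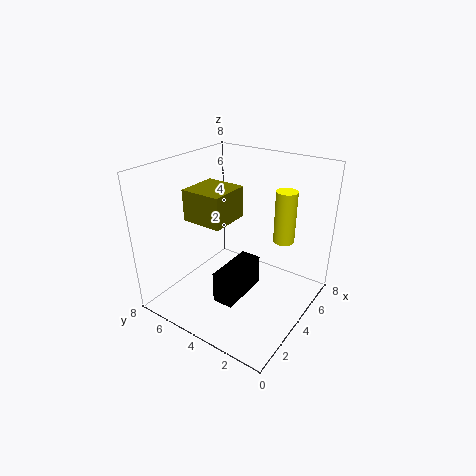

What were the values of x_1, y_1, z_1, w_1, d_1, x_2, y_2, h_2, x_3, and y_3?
x_1 = 1
y_1 = 3
z_1 = 6
w_1 = 2
d_1 = 2
x_2 = 0.5
y_2 = 2
h_2 = 1.5
x_3 = 3.5
y_3 = 1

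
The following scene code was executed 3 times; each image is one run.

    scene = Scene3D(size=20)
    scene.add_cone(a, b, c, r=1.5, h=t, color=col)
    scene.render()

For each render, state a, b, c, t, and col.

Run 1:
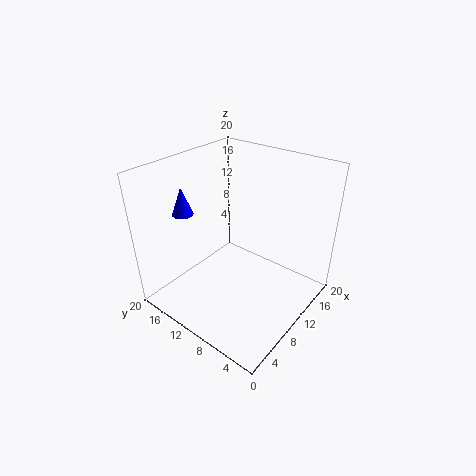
a = 7, b = 17.5, c = 12.5, t = 4, col = 'blue'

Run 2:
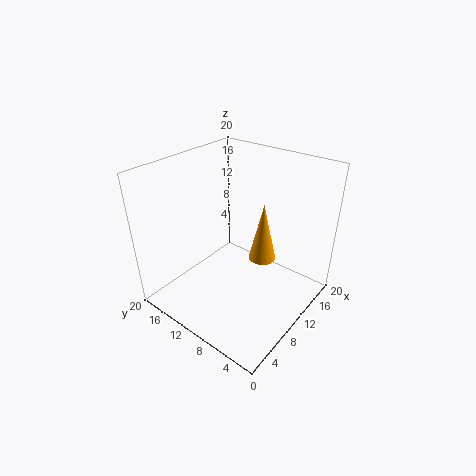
a = 5.5, b = 3, c = 12.5, t = 6.5, col = 'orange'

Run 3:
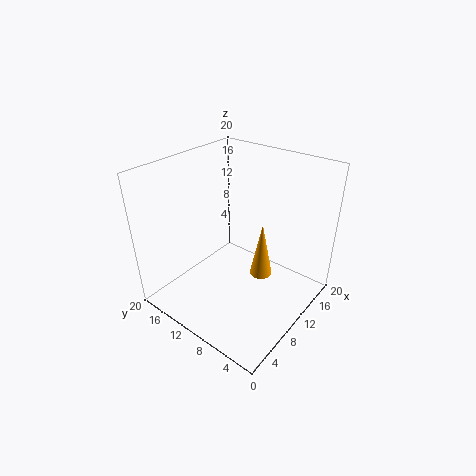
a = 10, b = 6, c = 6, t = 7.5, col = 'orange'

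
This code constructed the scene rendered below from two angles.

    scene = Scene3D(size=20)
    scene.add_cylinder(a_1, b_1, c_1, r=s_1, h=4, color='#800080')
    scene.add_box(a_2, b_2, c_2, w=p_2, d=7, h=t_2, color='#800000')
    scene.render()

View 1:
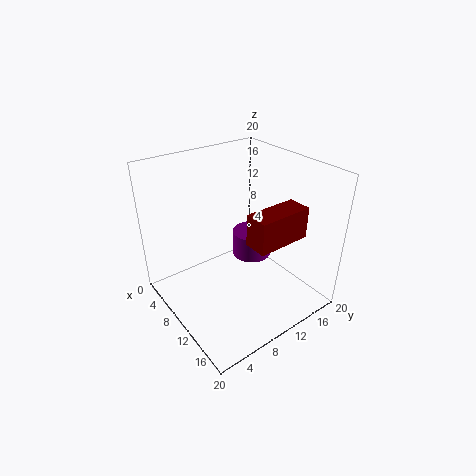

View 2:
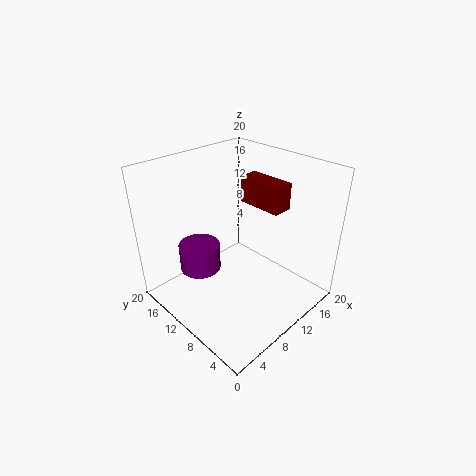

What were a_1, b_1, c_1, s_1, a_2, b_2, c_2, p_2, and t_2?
a_1 = 7, b_1 = 15, c_1 = 4, s_1 = 3, a_2 = 15, b_2 = 7.5, c_2 = 12.5, p_2 = 3, t_2 = 4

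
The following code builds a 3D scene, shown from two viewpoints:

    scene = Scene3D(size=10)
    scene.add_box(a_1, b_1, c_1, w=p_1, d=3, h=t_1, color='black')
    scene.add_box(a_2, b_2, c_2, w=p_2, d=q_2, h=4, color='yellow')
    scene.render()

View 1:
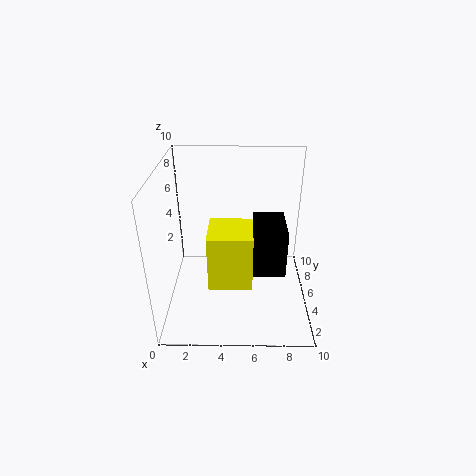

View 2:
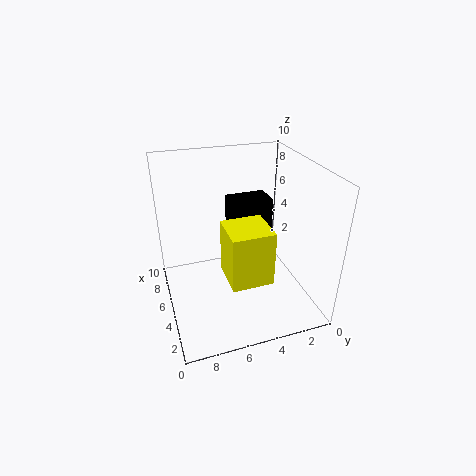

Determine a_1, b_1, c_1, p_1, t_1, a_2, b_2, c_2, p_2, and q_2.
a_1 = 6
b_1 = 2
c_1 = 4
p_1 = 2
t_1 = 3
a_2 = 3
b_2 = 3
c_2 = 2
p_2 = 3
q_2 = 3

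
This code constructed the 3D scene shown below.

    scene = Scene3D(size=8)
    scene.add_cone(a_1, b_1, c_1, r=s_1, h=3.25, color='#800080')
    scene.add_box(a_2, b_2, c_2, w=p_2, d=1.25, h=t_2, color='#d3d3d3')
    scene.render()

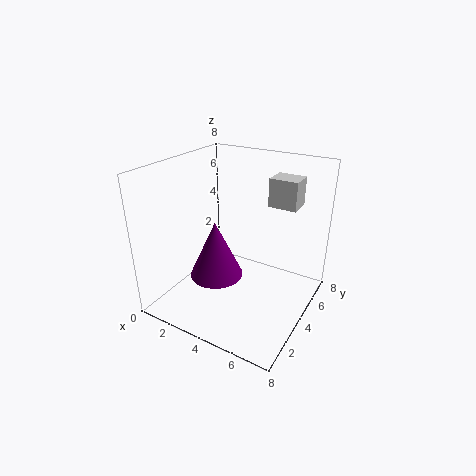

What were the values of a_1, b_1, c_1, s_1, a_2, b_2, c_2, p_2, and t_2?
a_1 = 3; b_1 = 3.25; c_1 = 1.75; s_1 = 1.5; a_2 = 5.5; b_2 = 4.5; c_2 = 6; p_2 = 1.5; t_2 = 1.5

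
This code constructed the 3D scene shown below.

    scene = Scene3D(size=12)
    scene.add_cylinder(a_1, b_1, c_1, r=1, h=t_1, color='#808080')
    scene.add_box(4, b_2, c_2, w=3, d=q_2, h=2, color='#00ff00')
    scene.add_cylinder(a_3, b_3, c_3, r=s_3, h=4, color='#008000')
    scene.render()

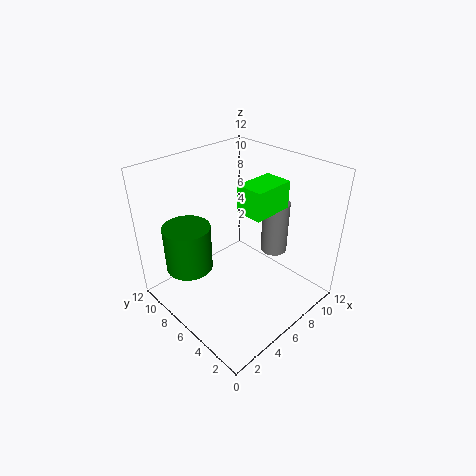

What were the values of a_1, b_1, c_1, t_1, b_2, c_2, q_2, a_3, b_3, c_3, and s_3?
a_1 = 7
b_1 = 3
c_1 = 6
t_1 = 4
b_2 = 2
c_2 = 10
q_2 = 2
a_3 = 3
b_3 = 9
c_3 = 3
s_3 = 2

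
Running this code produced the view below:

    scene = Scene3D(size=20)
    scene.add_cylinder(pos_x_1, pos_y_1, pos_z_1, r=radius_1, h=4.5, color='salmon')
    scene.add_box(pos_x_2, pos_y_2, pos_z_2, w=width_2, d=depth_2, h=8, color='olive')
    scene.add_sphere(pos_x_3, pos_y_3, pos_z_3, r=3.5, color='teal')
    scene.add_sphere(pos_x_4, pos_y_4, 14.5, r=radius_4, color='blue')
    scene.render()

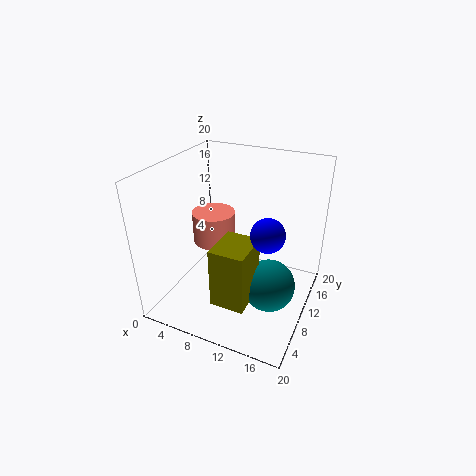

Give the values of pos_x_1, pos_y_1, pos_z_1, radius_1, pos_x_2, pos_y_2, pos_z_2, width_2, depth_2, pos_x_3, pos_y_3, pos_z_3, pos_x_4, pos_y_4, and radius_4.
pos_x_1 = 6
pos_y_1 = 10.5
pos_z_1 = 8.5
radius_1 = 3
pos_x_2 = 9.5
pos_y_2 = 2.5
pos_z_2 = 4
width_2 = 4.5
depth_2 = 5.5
pos_x_3 = 15.5
pos_y_3 = 8
pos_z_3 = 5
pos_x_4 = 16
pos_y_4 = 5
radius_4 = 2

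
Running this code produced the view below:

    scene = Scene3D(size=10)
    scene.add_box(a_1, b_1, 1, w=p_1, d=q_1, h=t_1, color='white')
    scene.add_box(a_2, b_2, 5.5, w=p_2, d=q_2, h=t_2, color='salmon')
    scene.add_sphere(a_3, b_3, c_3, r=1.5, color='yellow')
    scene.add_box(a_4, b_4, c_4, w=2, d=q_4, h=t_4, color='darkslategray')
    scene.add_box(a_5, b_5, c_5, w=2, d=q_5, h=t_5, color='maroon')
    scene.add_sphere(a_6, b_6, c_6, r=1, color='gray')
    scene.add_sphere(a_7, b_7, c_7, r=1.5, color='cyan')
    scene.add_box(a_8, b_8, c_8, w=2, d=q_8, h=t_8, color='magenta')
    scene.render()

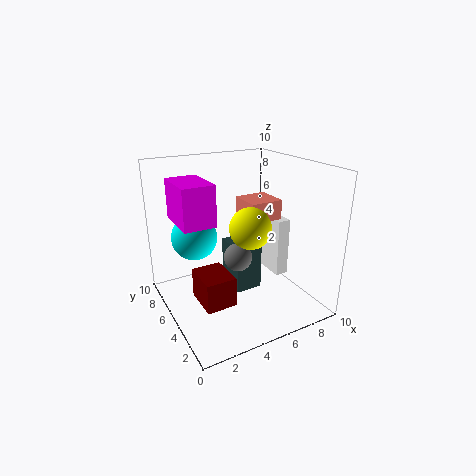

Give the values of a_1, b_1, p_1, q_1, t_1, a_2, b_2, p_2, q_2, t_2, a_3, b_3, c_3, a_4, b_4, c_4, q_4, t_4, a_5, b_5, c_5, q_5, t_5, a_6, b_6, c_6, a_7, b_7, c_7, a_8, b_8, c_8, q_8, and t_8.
a_1 = 8.5
b_1 = 5
p_1 = 1
q_1 = 3
t_1 = 4.5
a_2 = 6.5
b_2 = 5.5
p_2 = 2.5
q_2 = 2.5
t_2 = 1.5
a_3 = 6
b_3 = 5
c_3 = 5.5
a_4 = 5
b_4 = 5
c_4 = 0.5
q_4 = 2.5
t_4 = 3.5
a_5 = 1.5
b_5 = 2.5
c_5 = 1.5
q_5 = 2.5
t_5 = 2
a_6 = 5
b_6 = 5
c_6 = 3.5
a_7 = 2
b_7 = 5.5
c_7 = 5.5
a_8 = 0.5
b_8 = 3
c_8 = 7
q_8 = 3
t_8 = 2.5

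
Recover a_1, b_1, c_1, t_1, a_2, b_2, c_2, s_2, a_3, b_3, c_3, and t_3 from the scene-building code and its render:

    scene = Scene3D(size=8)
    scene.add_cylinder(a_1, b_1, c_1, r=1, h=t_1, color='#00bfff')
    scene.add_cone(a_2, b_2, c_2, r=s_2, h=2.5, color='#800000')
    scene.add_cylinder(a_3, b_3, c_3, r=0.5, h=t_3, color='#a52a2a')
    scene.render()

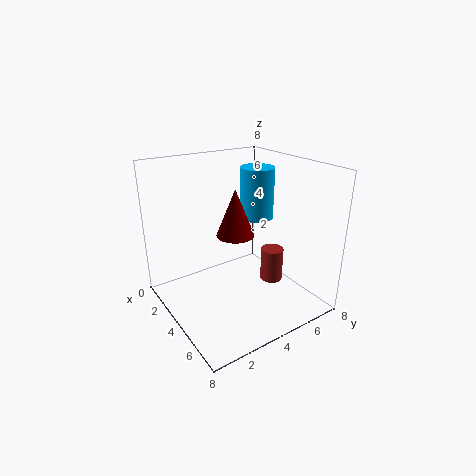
a_1 = 3; b_1 = 6; c_1 = 4.5; t_1 = 3; a_2 = 4.5; b_2 = 3.5; c_2 = 4.5; s_2 = 1; a_3 = 7.5; b_3 = 3.5; c_3 = 3.5; t_3 = 1.5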